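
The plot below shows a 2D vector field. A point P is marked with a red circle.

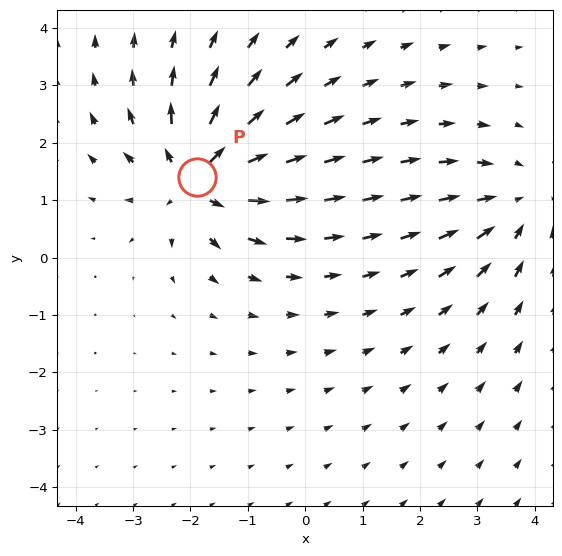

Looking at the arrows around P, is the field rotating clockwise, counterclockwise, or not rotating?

not rotating

Near P at (-1.9, 1.4) the arrows show no circulation. The curl there is ≈0.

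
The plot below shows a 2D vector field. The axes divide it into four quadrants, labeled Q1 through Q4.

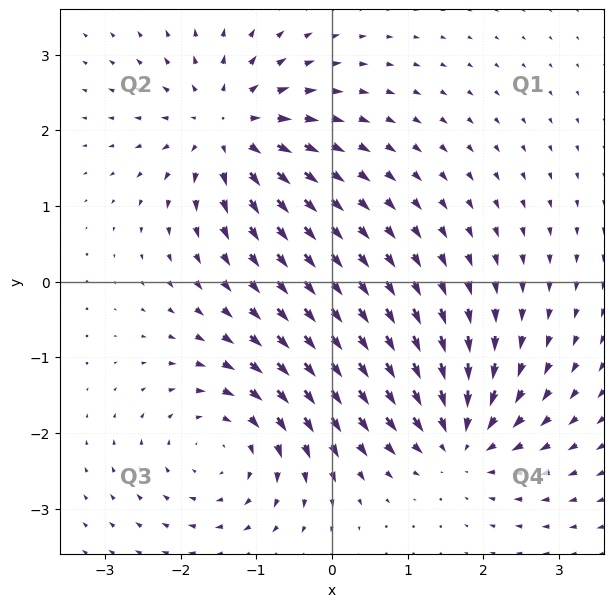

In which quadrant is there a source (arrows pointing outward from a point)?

Q2

The source sits at approximately (-1.4, 2.0), which lies in quadrant Q2. The divergence there is about +6, positive as expected for a source.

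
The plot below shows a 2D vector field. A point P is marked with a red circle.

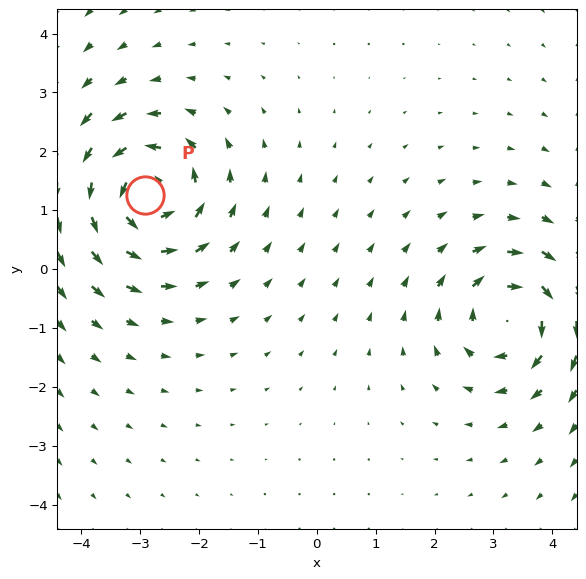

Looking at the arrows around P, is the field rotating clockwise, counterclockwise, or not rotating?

Near P at (-2.9, 1.3) the arrows circulate counterclockwise. The curl (z-component) there is about +4; positive curl means counterclockwise rotation.

counterclockwise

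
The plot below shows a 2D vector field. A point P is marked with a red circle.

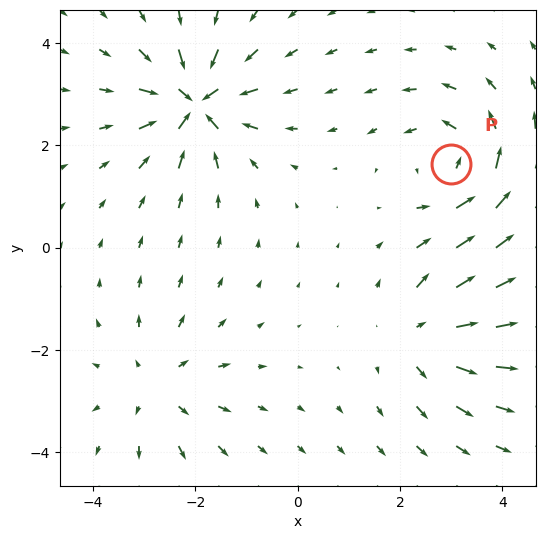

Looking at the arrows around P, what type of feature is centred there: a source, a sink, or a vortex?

At P (3.0, 1.6) the arrows circulate counterclockwise. Divergence ≈0, curl about +3 — near-zero divergence with nonzero curl is a vortex.

vortex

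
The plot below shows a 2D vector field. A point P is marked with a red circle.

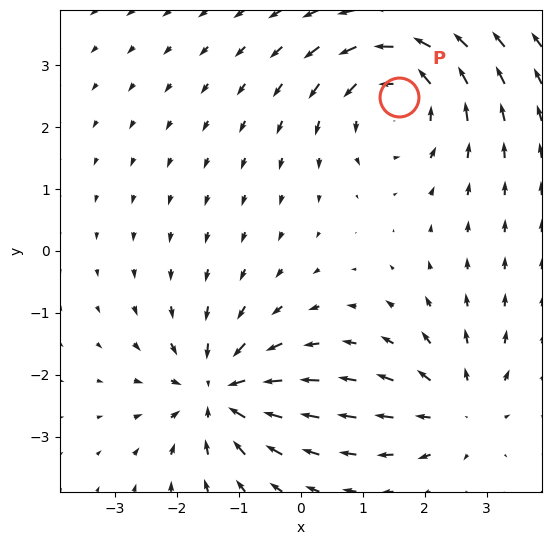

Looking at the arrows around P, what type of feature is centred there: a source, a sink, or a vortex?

vortex

At P (1.6, 2.5) the arrows circulate counterclockwise. Divergence ≈0, curl about +4 — near-zero divergence with nonzero curl is a vortex.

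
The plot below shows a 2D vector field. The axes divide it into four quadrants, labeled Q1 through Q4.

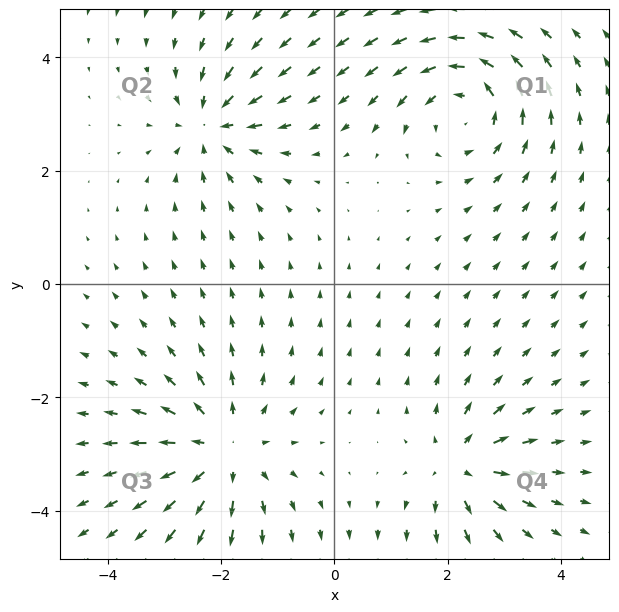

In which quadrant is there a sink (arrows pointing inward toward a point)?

The sink sits at approximately (-2.2, 2.8), which lies in quadrant Q2. The divergence there is about -4, negative as expected for a sink.

Q2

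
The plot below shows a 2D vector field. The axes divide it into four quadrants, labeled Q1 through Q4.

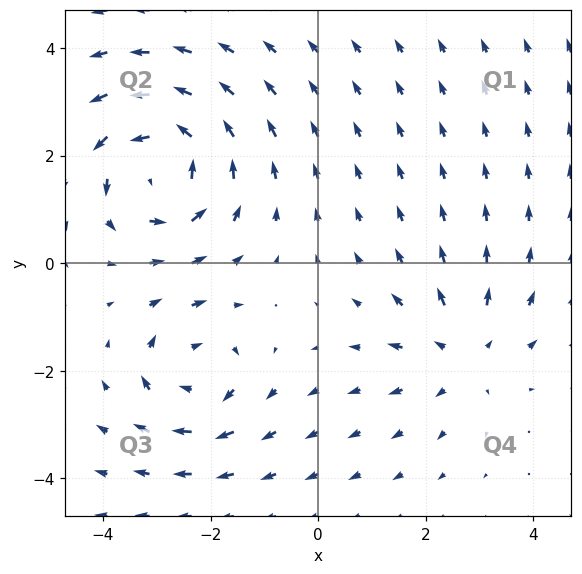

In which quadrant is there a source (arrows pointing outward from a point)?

Q4

The source sits at approximately (2.7, -1.6), which lies in quadrant Q4. The divergence there is about +2, positive as expected for a source.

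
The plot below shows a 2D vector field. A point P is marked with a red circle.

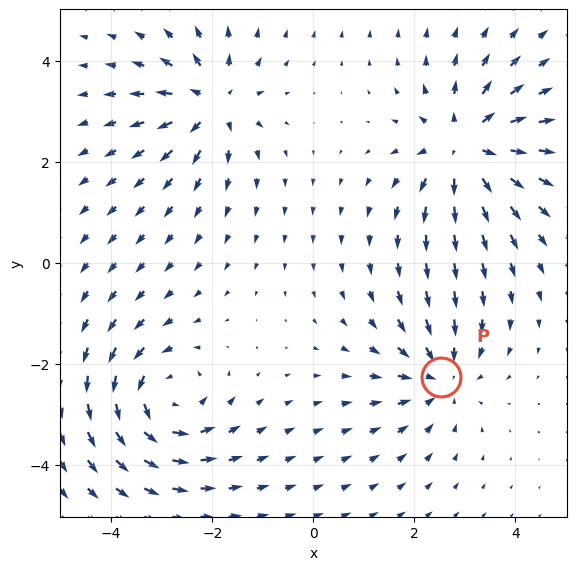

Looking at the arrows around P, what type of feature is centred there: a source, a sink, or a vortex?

At P (2.5, -2.2) the arrows converge inward. Divergence about -4, curl ≈0 — negative divergence with near-zero curl is a sink.

sink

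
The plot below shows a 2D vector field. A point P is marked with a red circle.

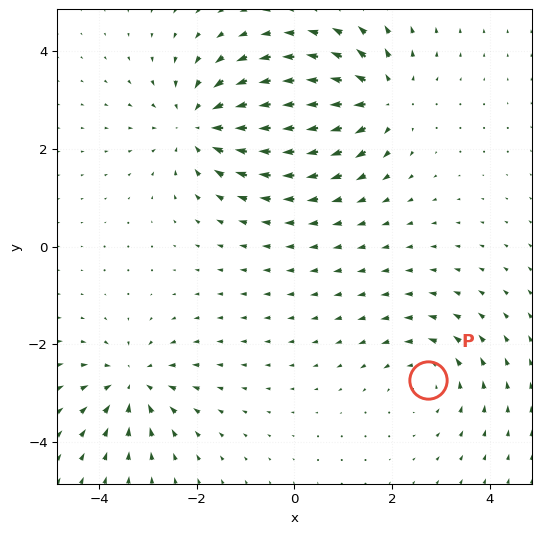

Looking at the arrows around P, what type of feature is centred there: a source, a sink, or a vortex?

At P (2.7, -2.7) the arrows circulate counterclockwise. Divergence ≈0, curl about +3 — near-zero divergence with nonzero curl is a vortex.

vortex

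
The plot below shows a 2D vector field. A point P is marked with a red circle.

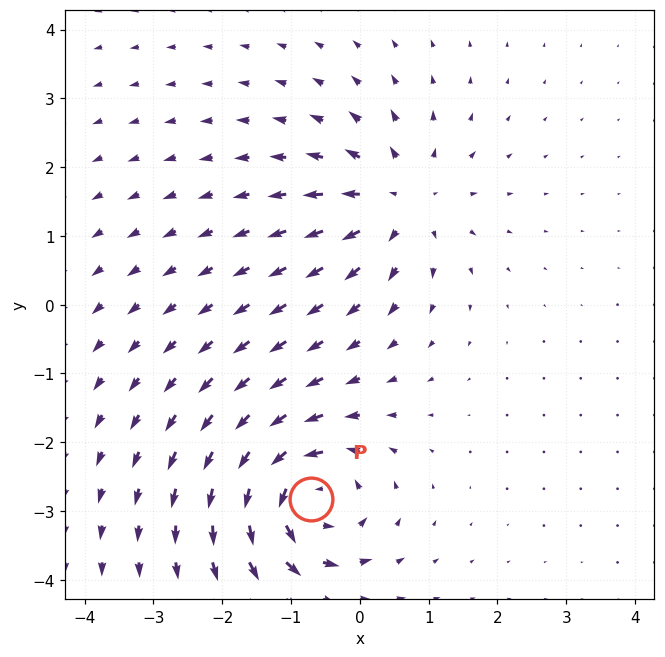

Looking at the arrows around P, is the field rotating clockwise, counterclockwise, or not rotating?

Near P at (-0.7, -2.8) the arrows circulate counterclockwise. The curl (z-component) there is about +7; positive curl means counterclockwise rotation.

counterclockwise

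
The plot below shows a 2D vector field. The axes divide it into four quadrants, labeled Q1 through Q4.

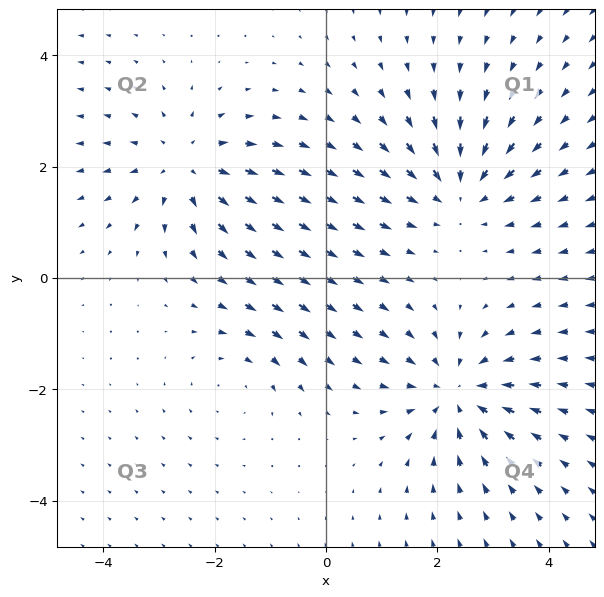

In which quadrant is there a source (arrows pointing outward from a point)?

The source sits at approximately (-2.5, 2.0), which lies in quadrant Q2. The divergence there is about +4, positive as expected for a source.

Q2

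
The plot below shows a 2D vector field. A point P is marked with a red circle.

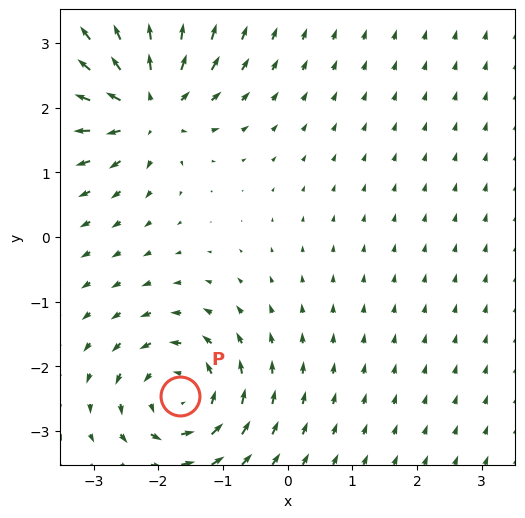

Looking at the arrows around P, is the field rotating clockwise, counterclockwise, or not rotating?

Near P at (-1.7, -2.5) the arrows circulate counterclockwise. The curl (z-component) there is about +5; positive curl means counterclockwise rotation.

counterclockwise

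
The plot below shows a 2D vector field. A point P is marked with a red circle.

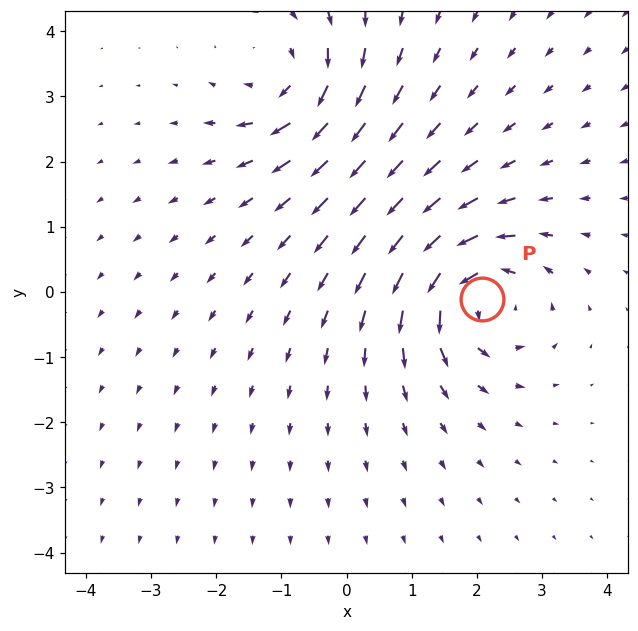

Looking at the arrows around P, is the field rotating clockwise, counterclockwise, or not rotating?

Near P at (2.1, -0.1) the arrows circulate counterclockwise. The curl (z-component) there is about +5; positive curl means counterclockwise rotation.

counterclockwise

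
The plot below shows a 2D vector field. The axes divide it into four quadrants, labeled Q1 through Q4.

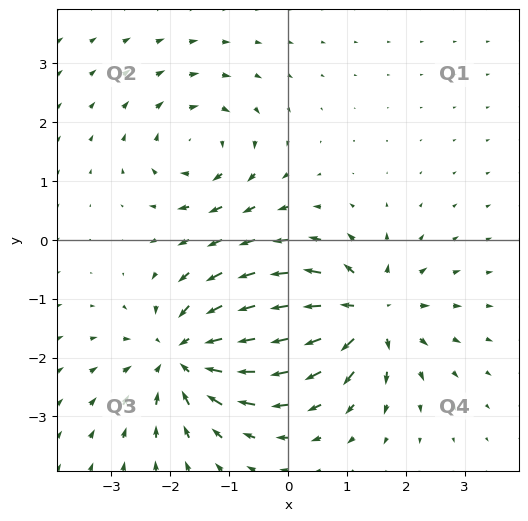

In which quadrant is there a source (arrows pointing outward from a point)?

Q4

The source sits at approximately (1.3, -1.3), which lies in quadrant Q4. The divergence there is about +5, positive as expected for a source.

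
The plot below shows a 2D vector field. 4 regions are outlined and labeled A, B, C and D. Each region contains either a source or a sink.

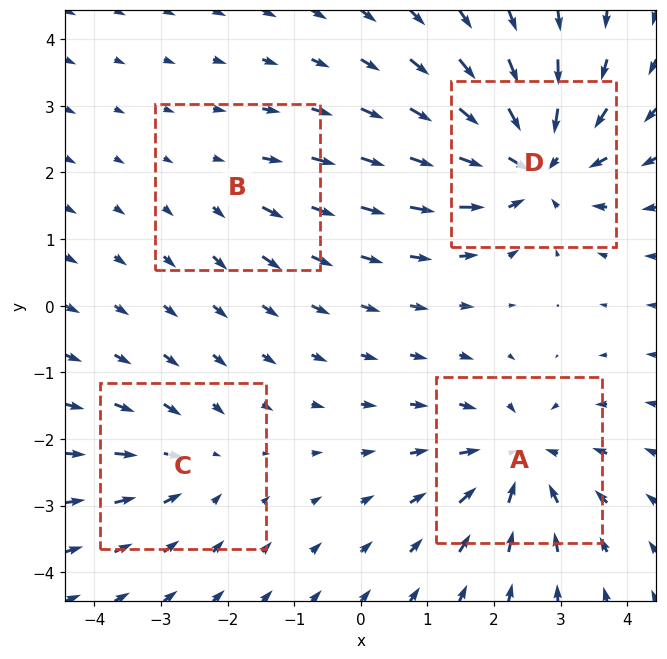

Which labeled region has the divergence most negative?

D

Divergence at each region's feature centre — A: about -6, B: about +2, C: about -3, D: about -7. Region D is most negative.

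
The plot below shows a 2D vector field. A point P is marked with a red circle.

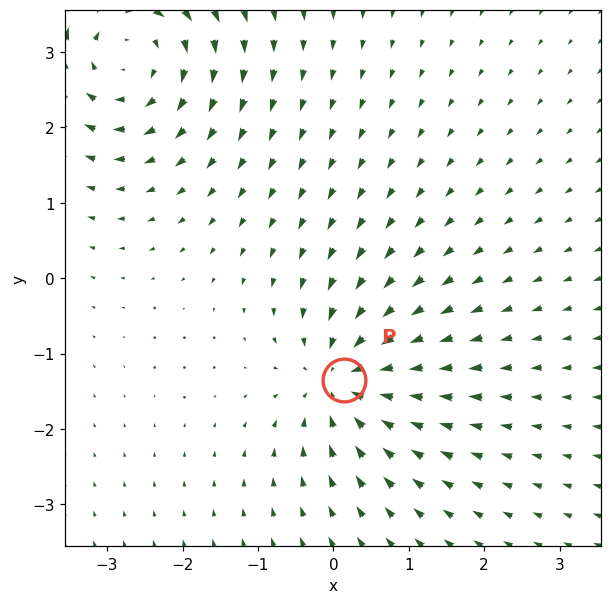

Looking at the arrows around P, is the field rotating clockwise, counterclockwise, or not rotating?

Near P at (0.1, -1.3) the arrows show no circulation. The curl there is ≈0.

not rotating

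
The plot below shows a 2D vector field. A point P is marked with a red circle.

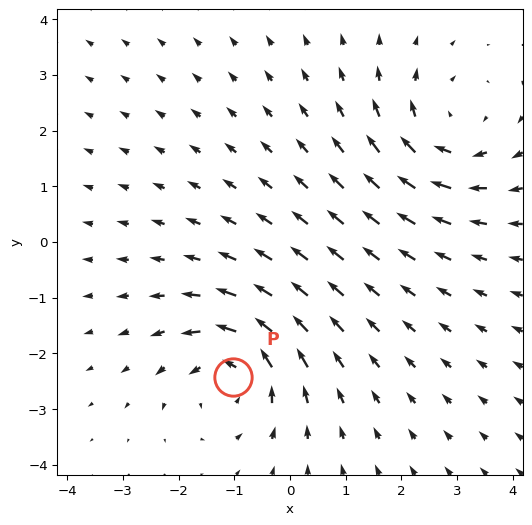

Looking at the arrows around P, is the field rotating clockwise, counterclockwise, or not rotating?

Near P at (-1.0, -2.4) the arrows circulate counterclockwise. The curl (z-component) there is about +4; positive curl means counterclockwise rotation.

counterclockwise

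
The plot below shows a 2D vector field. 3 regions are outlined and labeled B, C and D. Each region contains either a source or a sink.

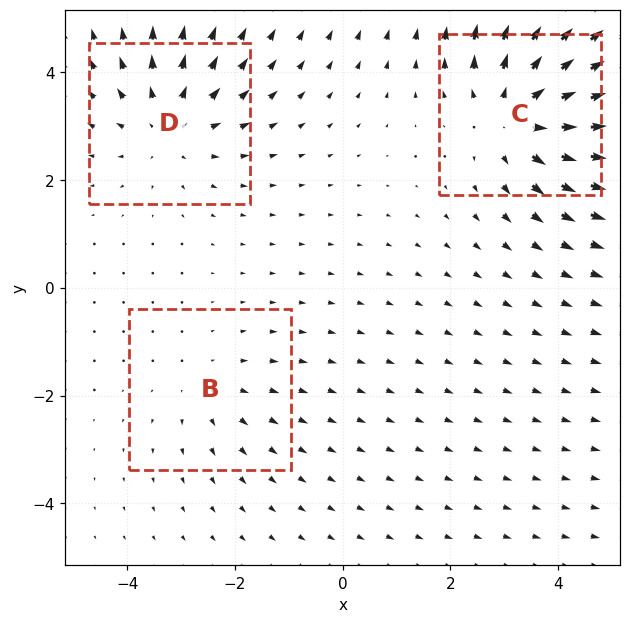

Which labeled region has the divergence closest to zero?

Divergence at each region's feature centre — B: about +2, C: about +4, D: about +3. Region B is closest to zero.

B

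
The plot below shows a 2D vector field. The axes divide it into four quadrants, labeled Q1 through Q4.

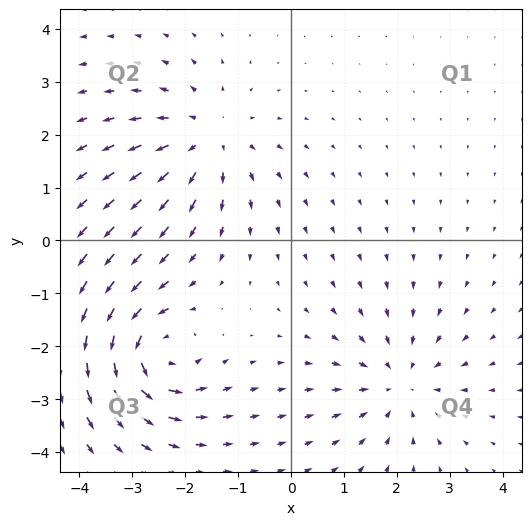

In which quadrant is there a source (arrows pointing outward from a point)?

The source sits at approximately (-1.6, 1.9), which lies in quadrant Q2. The divergence there is about +4, positive as expected for a source.

Q2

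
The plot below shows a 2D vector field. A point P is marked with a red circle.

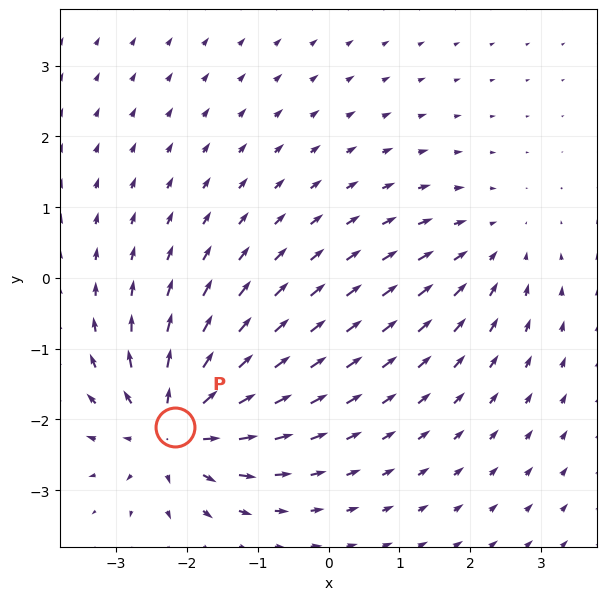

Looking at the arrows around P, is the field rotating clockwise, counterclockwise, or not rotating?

not rotating

Near P at (-2.2, -2.1) the arrows show no circulation. The curl there is ≈0.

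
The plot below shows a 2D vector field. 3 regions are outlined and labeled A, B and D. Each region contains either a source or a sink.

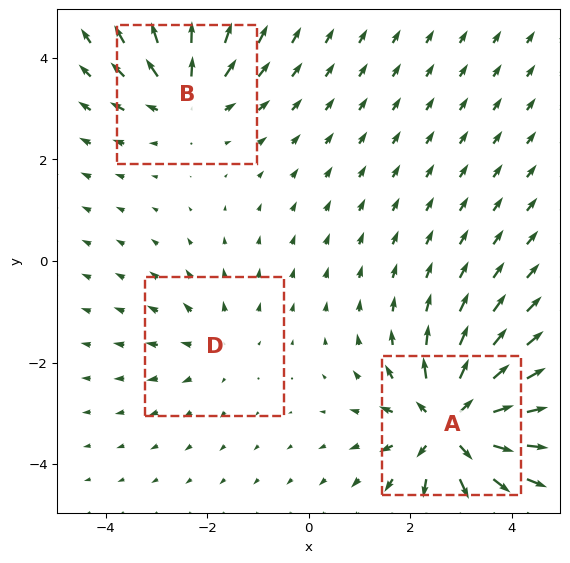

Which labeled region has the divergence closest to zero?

D

Divergence at each region's feature centre — A: about +6, B: about +3, D: about +2. Region D is closest to zero.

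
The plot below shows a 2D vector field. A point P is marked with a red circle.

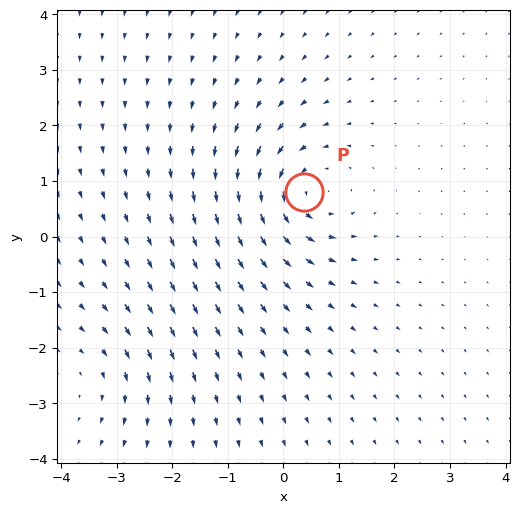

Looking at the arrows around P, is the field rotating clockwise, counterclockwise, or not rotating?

Near P at (0.4, 0.8) the arrows circulate counterclockwise. The curl (z-component) there is about +5; positive curl means counterclockwise rotation.

counterclockwise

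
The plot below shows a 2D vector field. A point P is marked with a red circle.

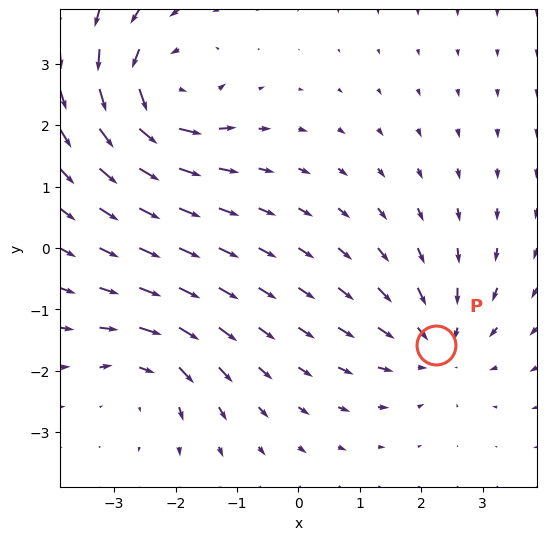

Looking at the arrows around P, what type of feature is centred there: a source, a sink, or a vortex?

sink

At P (2.2, -1.6) the arrows converge inward. Divergence about -3, curl ≈0 — negative divergence with near-zero curl is a sink.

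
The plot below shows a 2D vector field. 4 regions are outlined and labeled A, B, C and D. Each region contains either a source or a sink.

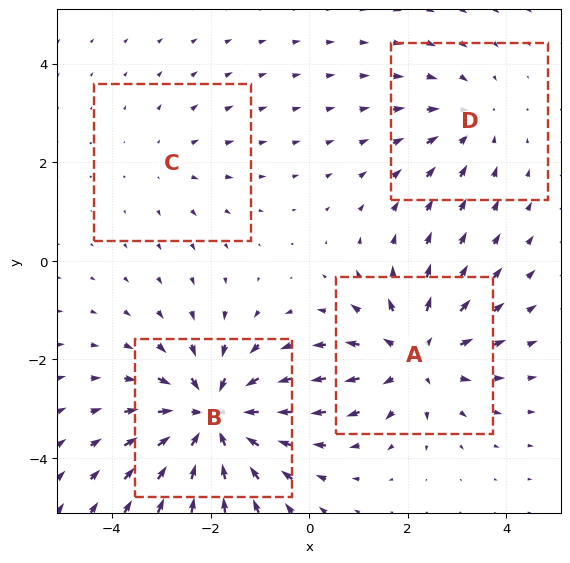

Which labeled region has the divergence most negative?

B

Divergence at each region's feature centre — A: about +5, B: about -6, C: about +2, D: about -3. Region B is most negative.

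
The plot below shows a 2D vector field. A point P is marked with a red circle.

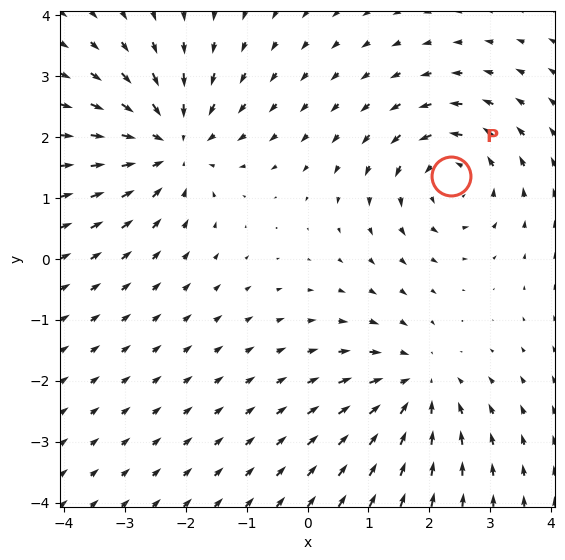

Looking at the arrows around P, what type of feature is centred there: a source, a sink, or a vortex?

At P (2.4, 1.4) the arrows circulate counterclockwise. Divergence ≈0, curl about +4 — near-zero divergence with nonzero curl is a vortex.

vortex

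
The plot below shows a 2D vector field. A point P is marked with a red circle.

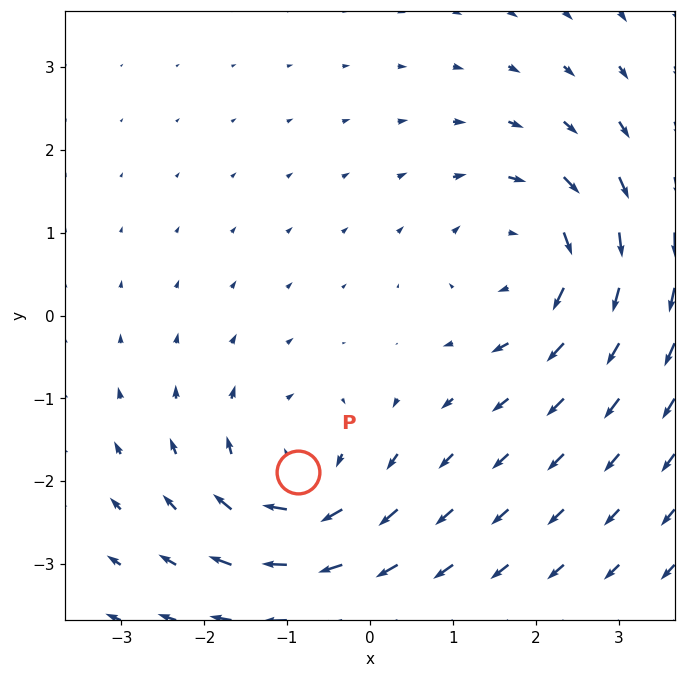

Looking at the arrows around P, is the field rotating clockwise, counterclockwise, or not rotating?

Near P at (-0.9, -1.9) the arrows circulate clockwise. The curl (z-component) there is about -3; negative curl means clockwise rotation.

clockwise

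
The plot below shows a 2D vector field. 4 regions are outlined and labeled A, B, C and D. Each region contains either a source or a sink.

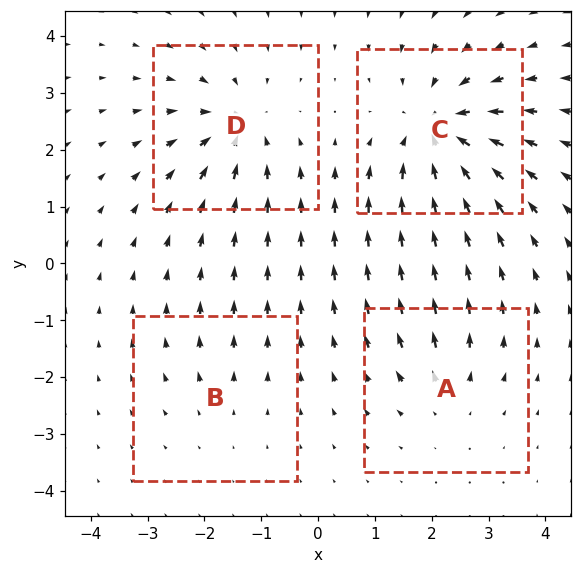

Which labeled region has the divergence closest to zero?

B

Divergence at each region's feature centre — A: about +3, B: about +2, C: about -6, D: about -5. Region B is closest to zero.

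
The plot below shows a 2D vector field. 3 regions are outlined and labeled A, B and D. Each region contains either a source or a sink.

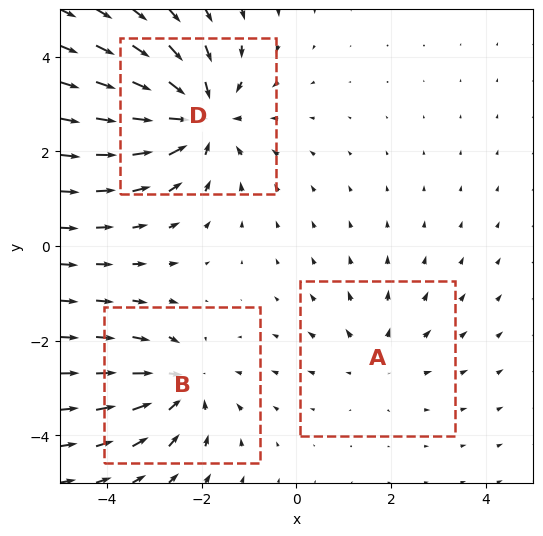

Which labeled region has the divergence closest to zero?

A

Divergence at each region's feature centre — A: about +2, B: about -3, D: about -4. Region A is closest to zero.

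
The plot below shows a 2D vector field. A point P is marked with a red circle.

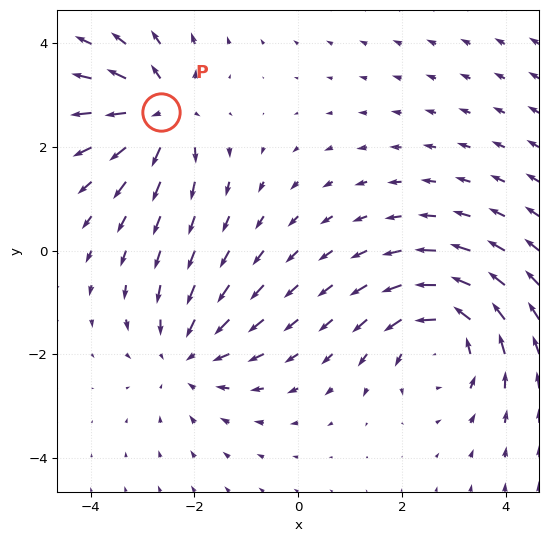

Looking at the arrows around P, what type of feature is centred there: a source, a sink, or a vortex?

At P (-2.6, 2.7) the arrows spread outward. Divergence about +5, curl ≈0 — positive divergence with near-zero curl is a source.

source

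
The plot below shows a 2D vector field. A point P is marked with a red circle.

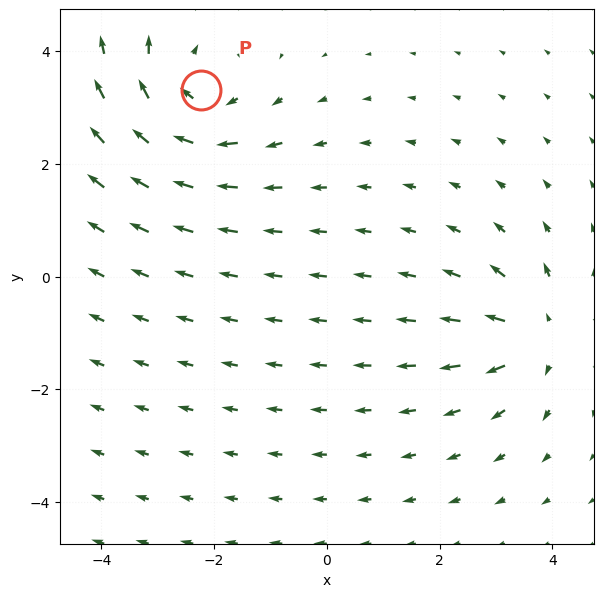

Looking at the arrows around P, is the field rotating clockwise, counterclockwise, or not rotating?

Near P at (-2.2, 3.3) the arrows circulate clockwise. The curl (z-component) there is about -4; negative curl means clockwise rotation.

clockwise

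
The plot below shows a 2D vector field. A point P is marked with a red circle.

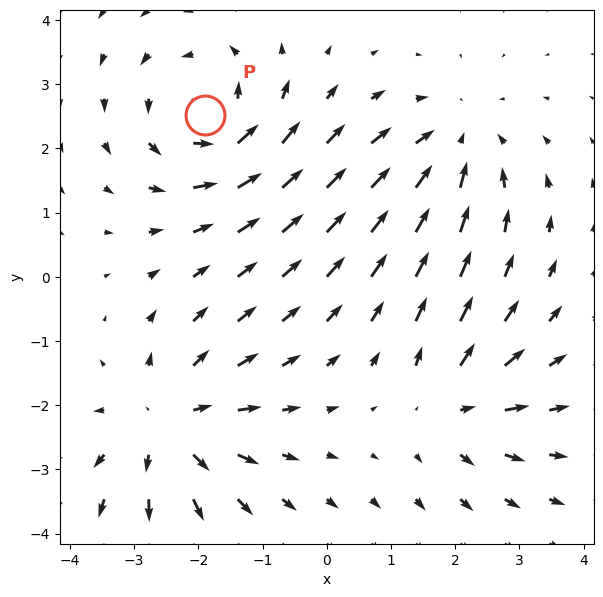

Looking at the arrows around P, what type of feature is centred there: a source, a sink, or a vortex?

vortex

At P (-1.9, 2.5) the arrows circulate counterclockwise. Divergence ≈0, curl about +5 — near-zero divergence with nonzero curl is a vortex.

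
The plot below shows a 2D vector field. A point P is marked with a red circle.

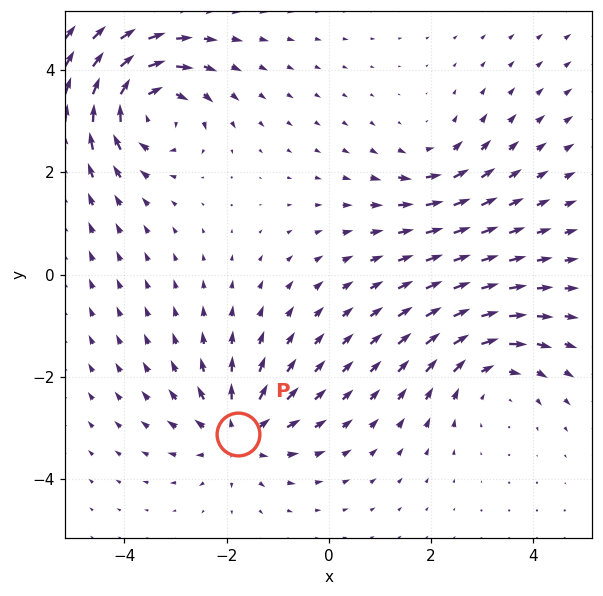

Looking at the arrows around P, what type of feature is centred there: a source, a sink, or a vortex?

source

At P (-1.8, -3.1) the arrows spread outward. Divergence about +5, curl ≈0 — positive divergence with near-zero curl is a source.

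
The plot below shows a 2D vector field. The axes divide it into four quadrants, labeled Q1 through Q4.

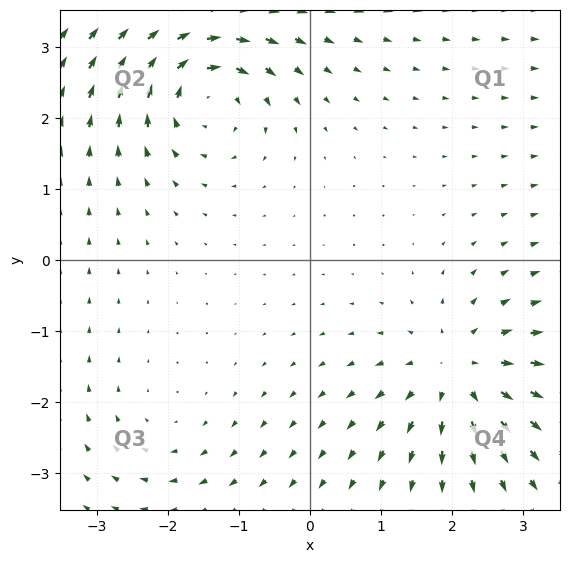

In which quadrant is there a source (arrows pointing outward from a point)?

The source sits at approximately (2.1, -1.6), which lies in quadrant Q4. The divergence there is about +5, positive as expected for a source.

Q4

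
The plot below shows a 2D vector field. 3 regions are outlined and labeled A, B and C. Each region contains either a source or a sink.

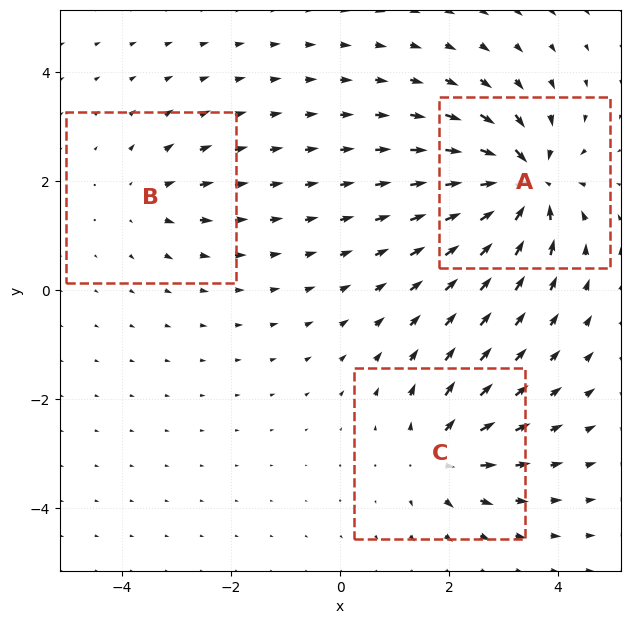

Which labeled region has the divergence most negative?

Divergence at each region's feature centre — A: about -7, B: about +2, C: about +4. Region A is most negative.

A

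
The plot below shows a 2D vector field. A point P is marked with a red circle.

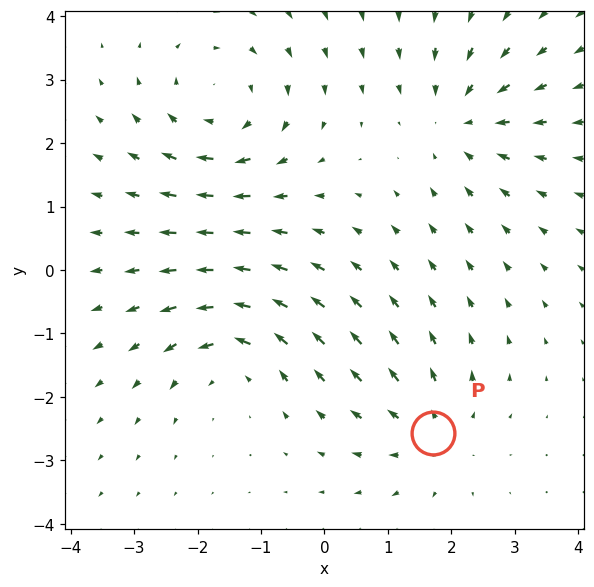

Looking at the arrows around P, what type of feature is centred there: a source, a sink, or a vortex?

source

At P (1.7, -2.6) the arrows spread outward. Divergence about +3, curl ≈0 — positive divergence with near-zero curl is a source.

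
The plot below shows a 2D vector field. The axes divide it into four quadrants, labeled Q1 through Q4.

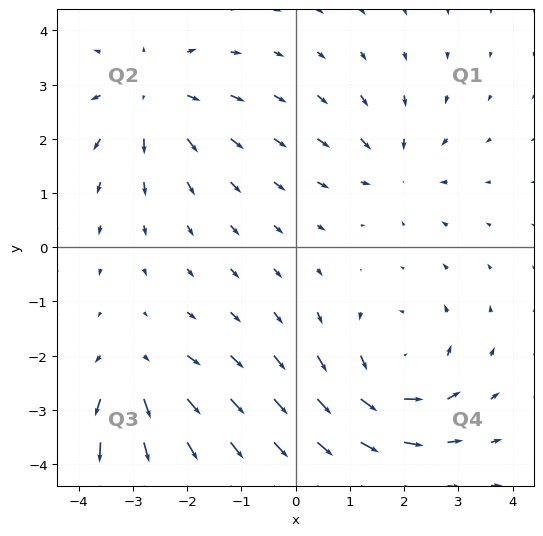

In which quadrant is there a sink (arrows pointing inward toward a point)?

Q1

The sink sits at approximately (1.8, 1.5), which lies in quadrant Q1. The divergence there is about -3, negative as expected for a sink.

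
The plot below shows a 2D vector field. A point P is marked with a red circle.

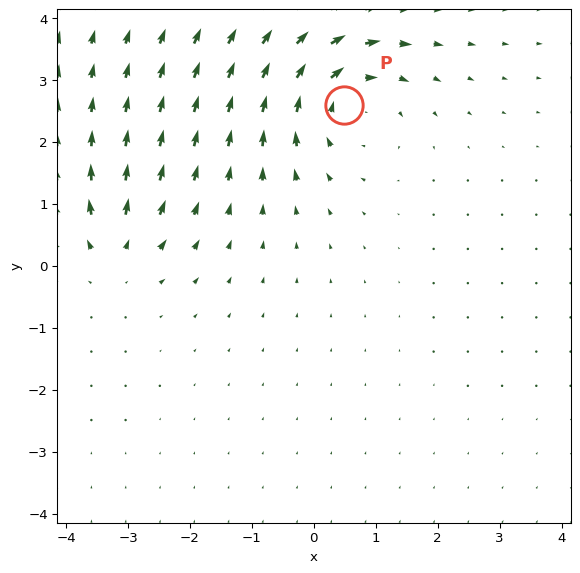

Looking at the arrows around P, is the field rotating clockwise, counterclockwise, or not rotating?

clockwise

Near P at (0.5, 2.6) the arrows circulate clockwise. The curl (z-component) there is about -5; negative curl means clockwise rotation.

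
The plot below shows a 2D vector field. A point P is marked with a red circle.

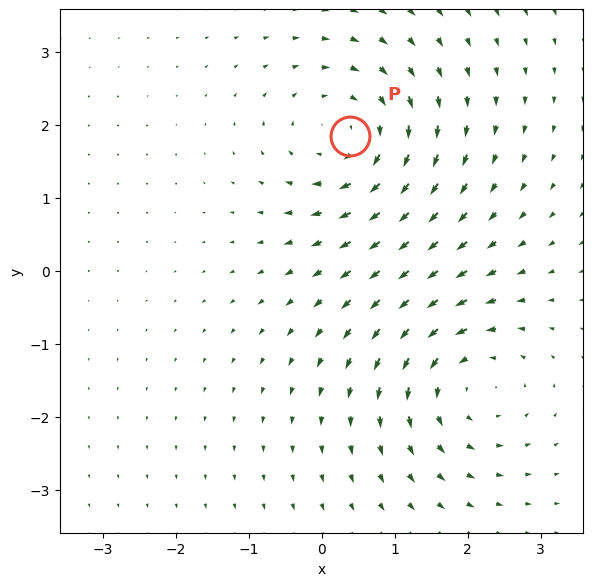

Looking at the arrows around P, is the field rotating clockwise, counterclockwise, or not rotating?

clockwise

Near P at (0.4, 1.9) the arrows circulate clockwise. The curl (z-component) there is about -5; negative curl means clockwise rotation.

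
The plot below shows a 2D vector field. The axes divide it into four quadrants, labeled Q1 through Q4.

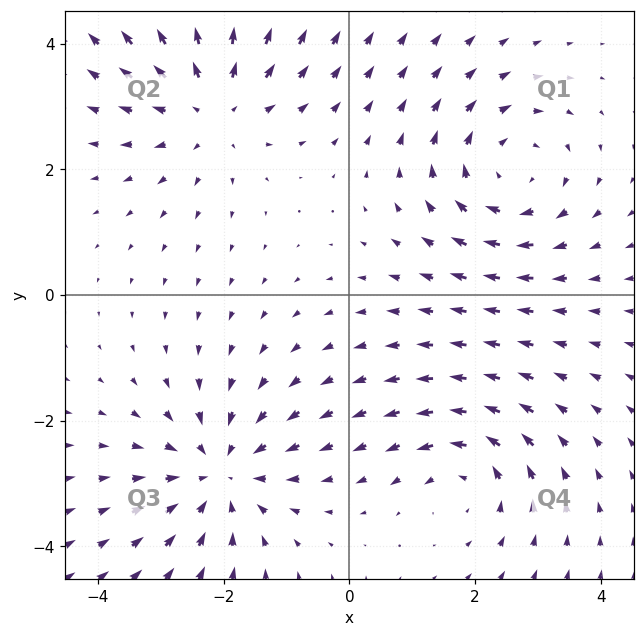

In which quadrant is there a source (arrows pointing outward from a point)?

Q2

The source sits at approximately (-2.2, 3.0), which lies in quadrant Q2. The divergence there is about +3, positive as expected for a source.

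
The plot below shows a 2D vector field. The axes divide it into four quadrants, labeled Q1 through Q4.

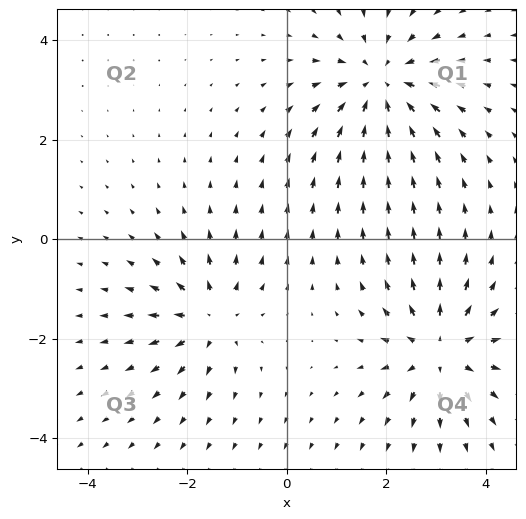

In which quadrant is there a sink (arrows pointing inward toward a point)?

Q1

The sink sits at approximately (1.9, 3.1), which lies in quadrant Q1. The divergence there is about -4, negative as expected for a sink.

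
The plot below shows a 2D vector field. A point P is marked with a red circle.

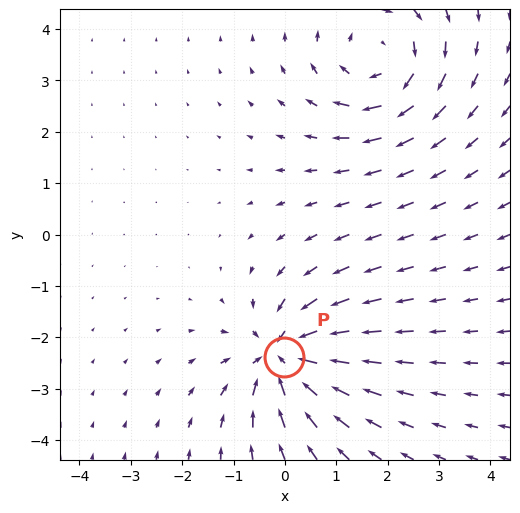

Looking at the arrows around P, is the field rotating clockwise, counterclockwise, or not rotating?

Near P at (-0.0, -2.4) the arrows show no circulation. The curl there is ≈0.

not rotating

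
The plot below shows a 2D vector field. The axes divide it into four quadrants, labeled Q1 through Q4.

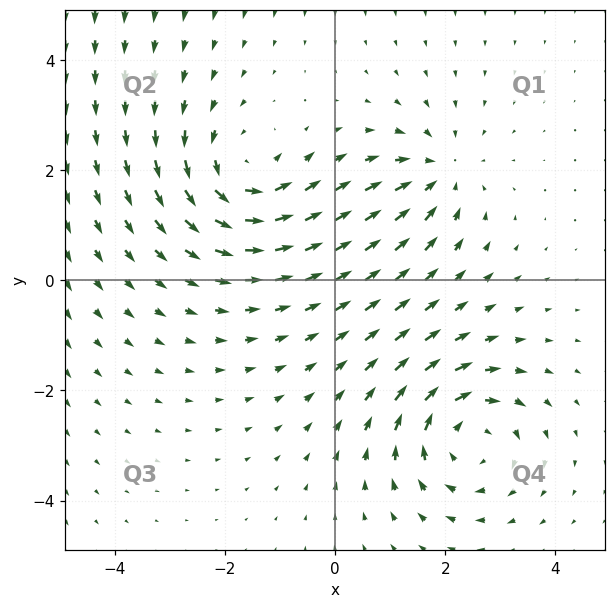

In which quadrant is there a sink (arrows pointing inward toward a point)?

Q1

The sink sits at approximately (1.9, 1.9), which lies in quadrant Q1. The divergence there is about -3, negative as expected for a sink.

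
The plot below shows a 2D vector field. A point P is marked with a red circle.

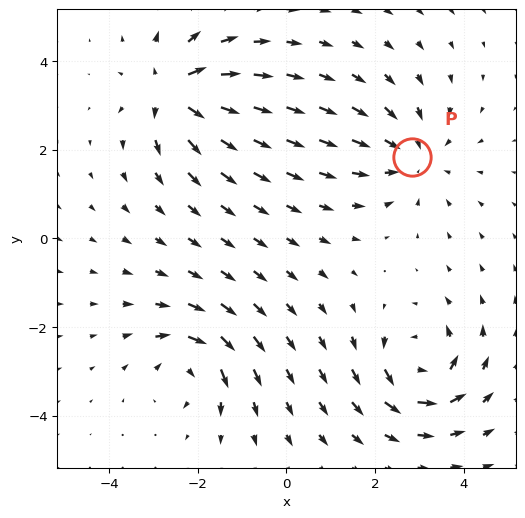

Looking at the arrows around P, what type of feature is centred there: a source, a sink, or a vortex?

sink

At P (2.8, 1.8) the arrows converge inward. Divergence about -3, curl ≈0 — negative divergence with near-zero curl is a sink.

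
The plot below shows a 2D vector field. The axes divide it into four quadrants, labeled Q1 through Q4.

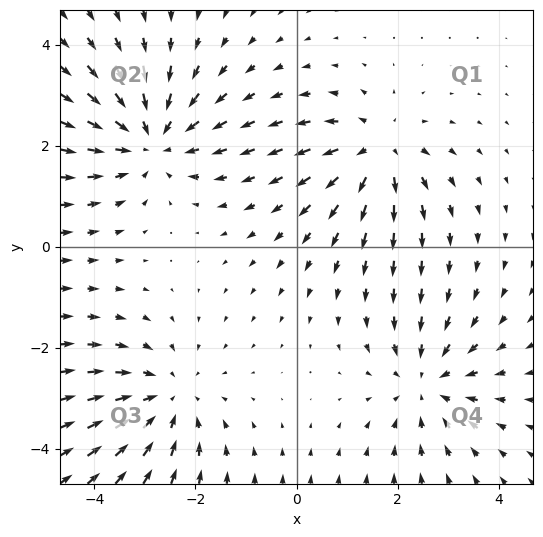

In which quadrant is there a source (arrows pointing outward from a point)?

Q1

The source sits at approximately (1.6, 1.9), which lies in quadrant Q1. The divergence there is about +4, positive as expected for a source.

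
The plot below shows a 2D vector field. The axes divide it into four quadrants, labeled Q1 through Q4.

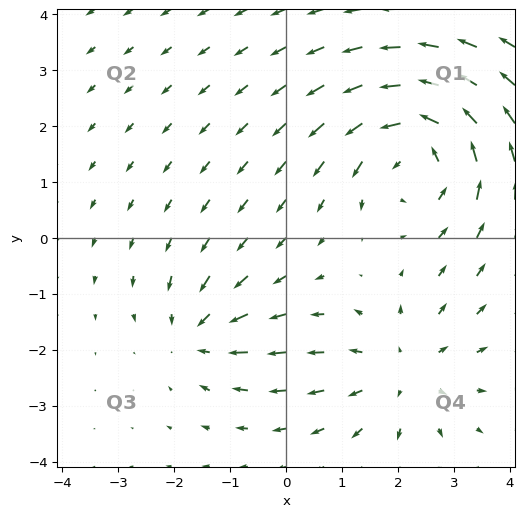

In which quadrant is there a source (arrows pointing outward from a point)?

The source sits at approximately (2.1, -2.4), which lies in quadrant Q4. The divergence there is about +3, positive as expected for a source.

Q4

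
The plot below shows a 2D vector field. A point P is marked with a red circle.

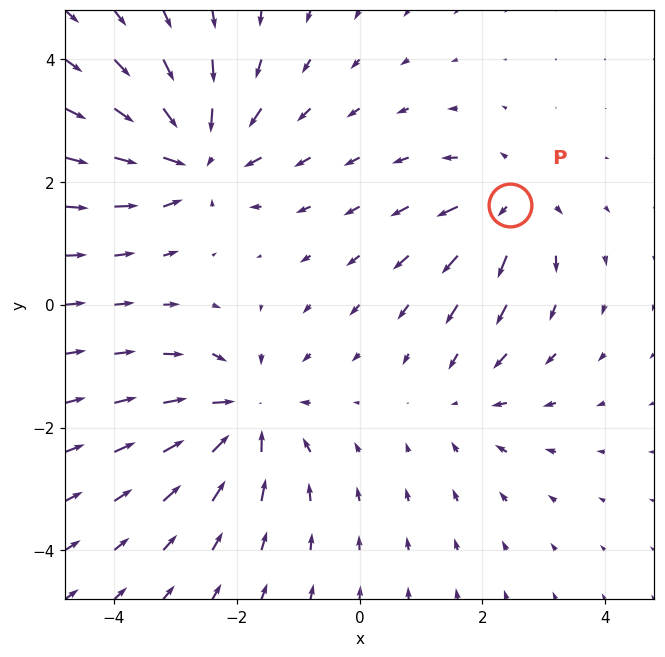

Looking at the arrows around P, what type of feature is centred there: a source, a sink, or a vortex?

At P (2.5, 1.6) the arrows spread outward. Divergence about +4, curl ≈0 — positive divergence with near-zero curl is a source.

source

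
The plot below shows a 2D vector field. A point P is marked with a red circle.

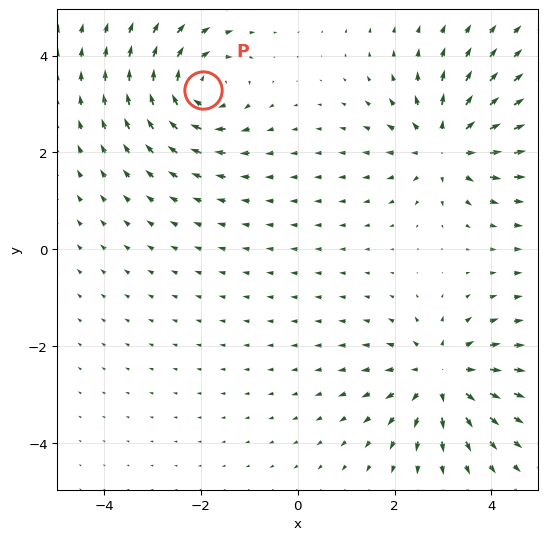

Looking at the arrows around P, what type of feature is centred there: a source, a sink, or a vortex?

At P (-2.0, 3.3) the arrows circulate clockwise. Divergence ≈0, curl about -4 — near-zero divergence with nonzero curl is a vortex.

vortex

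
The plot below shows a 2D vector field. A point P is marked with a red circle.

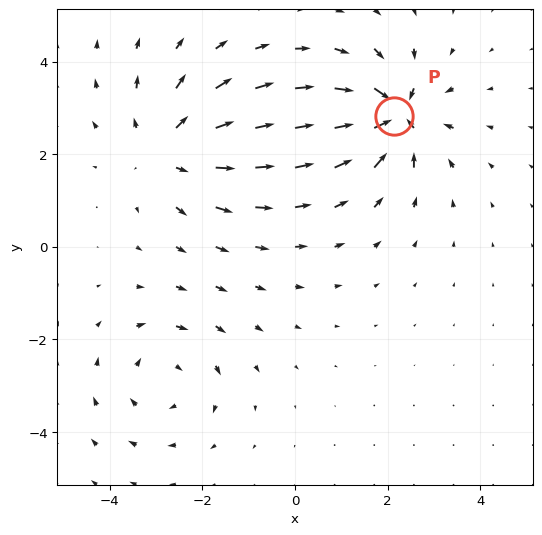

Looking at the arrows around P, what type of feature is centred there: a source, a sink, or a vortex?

At P (2.1, 2.8) the arrows converge inward. Divergence about -7, curl ≈0 — negative divergence with near-zero curl is a sink.

sink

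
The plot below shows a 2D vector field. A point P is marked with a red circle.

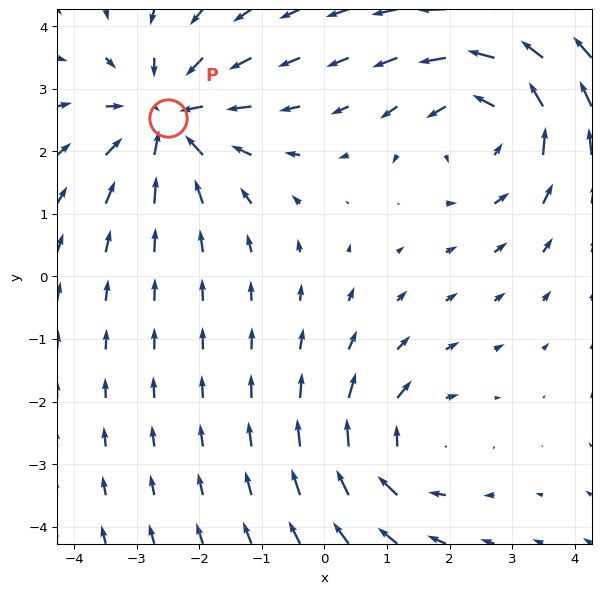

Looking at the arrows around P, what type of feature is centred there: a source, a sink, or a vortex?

sink

At P (-2.5, 2.5) the arrows converge inward. Divergence about -4, curl ≈0 — negative divergence with near-zero curl is a sink.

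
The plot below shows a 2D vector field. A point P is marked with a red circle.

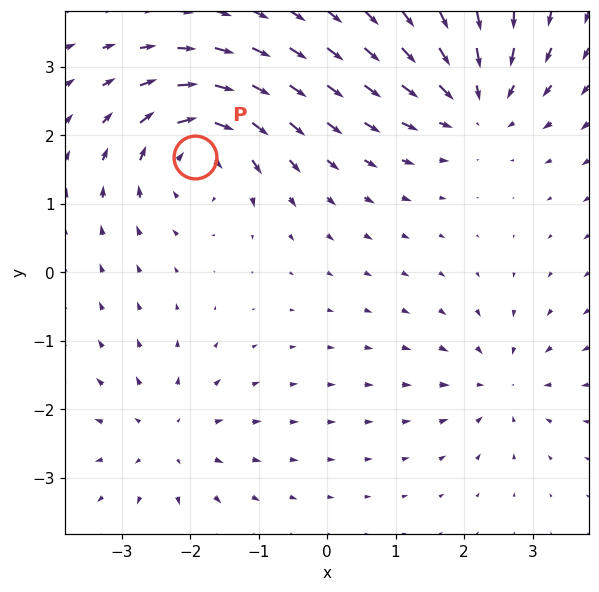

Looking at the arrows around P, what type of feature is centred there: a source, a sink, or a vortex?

At P (-1.9, 1.7) the arrows circulate clockwise. Divergence ≈0, curl about -7 — near-zero divergence with nonzero curl is a vortex.

vortex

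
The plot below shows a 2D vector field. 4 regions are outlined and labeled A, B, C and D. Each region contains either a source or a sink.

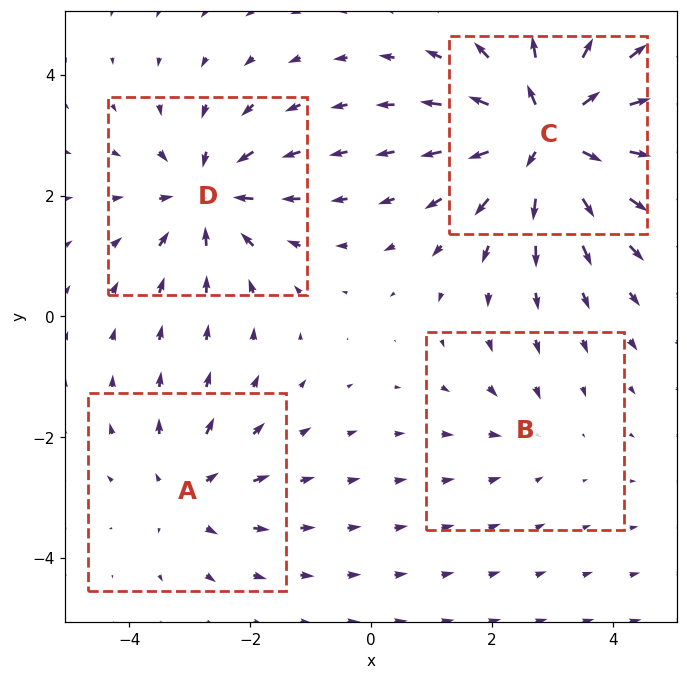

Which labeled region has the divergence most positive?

Divergence at each region's feature centre — A: about +3, B: about -2, C: about +8, D: about -5. Region C is most positive.

C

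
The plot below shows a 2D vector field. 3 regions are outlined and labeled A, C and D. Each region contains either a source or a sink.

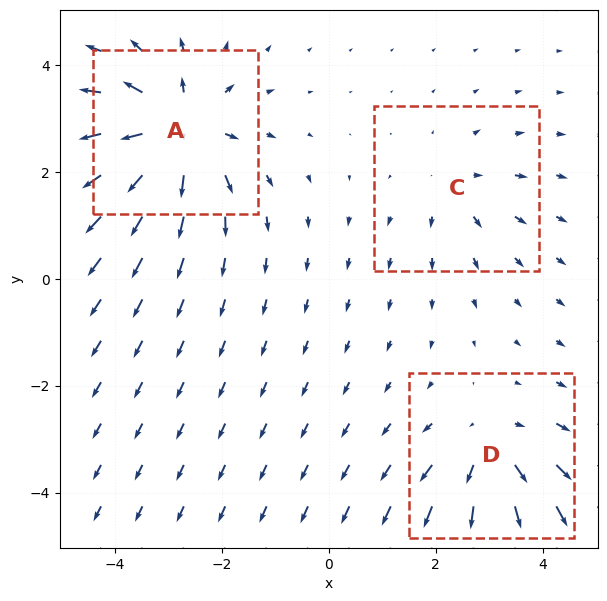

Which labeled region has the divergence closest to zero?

Divergence at each region's feature centre — A: about +5, C: about +2, D: about +3. Region C is closest to zero.

C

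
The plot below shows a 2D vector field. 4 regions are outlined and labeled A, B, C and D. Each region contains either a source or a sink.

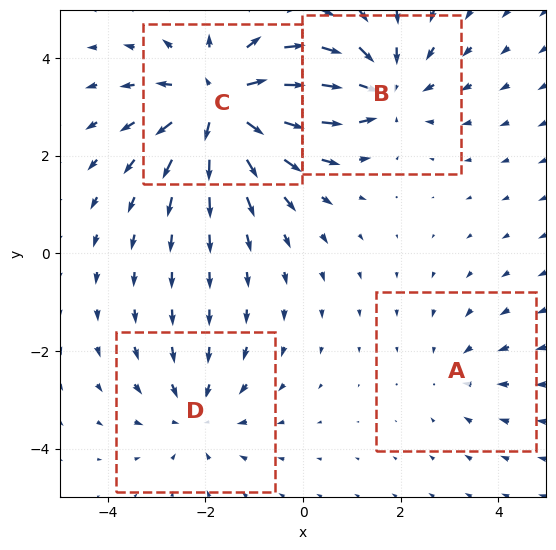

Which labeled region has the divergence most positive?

C

Divergence at each region's feature centre — A: about -2, B: about -4, C: about +6, D: about -3. Region C is most positive.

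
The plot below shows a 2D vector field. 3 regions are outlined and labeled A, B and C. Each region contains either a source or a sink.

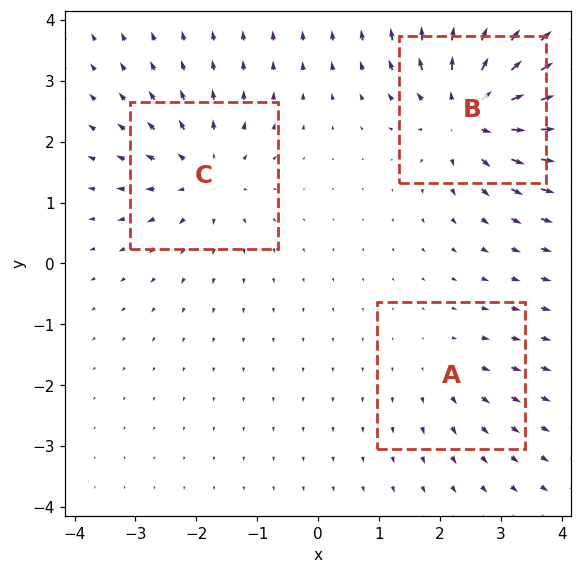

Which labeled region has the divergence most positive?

B

Divergence at each region's feature centre — A: about +2, B: about +6, C: about +4. Region B is most positive.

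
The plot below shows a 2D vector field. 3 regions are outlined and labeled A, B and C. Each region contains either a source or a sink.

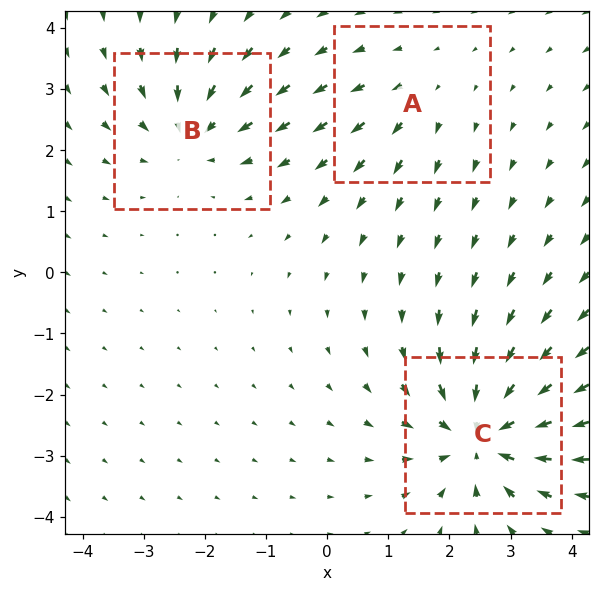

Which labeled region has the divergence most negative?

C

Divergence at each region's feature centre — A: about +2, B: about -4, C: about -6. Region C is most negative.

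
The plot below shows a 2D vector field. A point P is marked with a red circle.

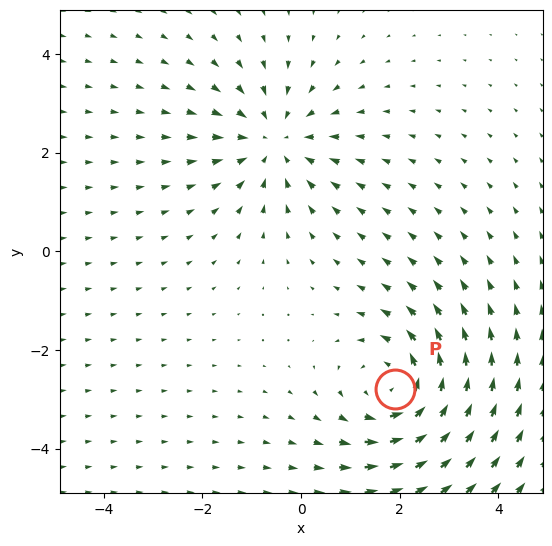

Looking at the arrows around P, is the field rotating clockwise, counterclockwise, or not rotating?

counterclockwise

Near P at (1.9, -2.8) the arrows circulate counterclockwise. The curl (z-component) there is about +3; positive curl means counterclockwise rotation.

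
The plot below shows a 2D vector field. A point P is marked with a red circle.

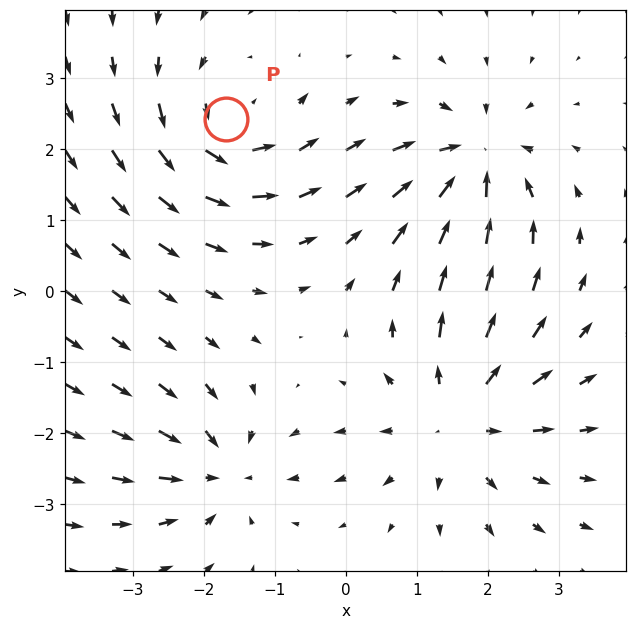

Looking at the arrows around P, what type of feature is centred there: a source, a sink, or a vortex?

vortex

At P (-1.7, 2.4) the arrows circulate counterclockwise. Divergence ≈0, curl about +5 — near-zero divergence with nonzero curl is a vortex.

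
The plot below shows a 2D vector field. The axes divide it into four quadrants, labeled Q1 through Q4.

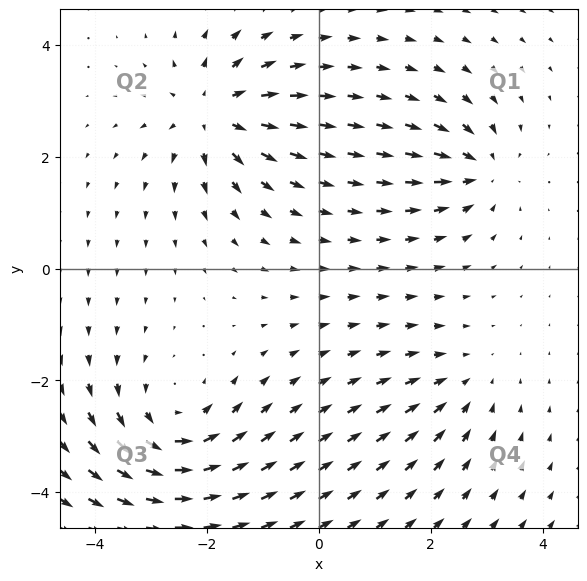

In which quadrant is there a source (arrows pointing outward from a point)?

Q2

The source sits at approximately (-1.9, 2.8), which lies in quadrant Q2. The divergence there is about +5, positive as expected for a source.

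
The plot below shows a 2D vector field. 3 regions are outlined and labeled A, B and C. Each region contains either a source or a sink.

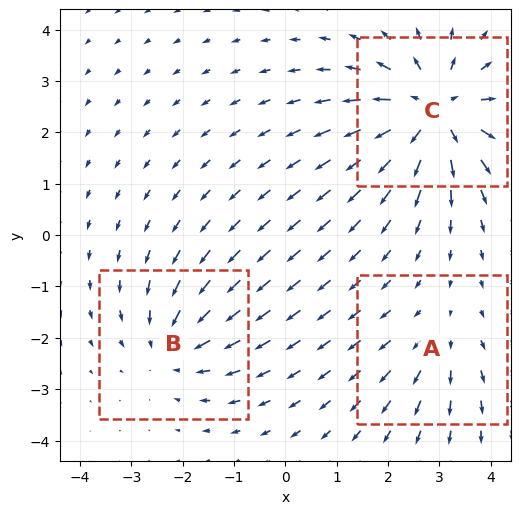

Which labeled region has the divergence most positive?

Divergence at each region's feature centre — A: about +2, B: about -3, C: about +5. Region C is most positive.

C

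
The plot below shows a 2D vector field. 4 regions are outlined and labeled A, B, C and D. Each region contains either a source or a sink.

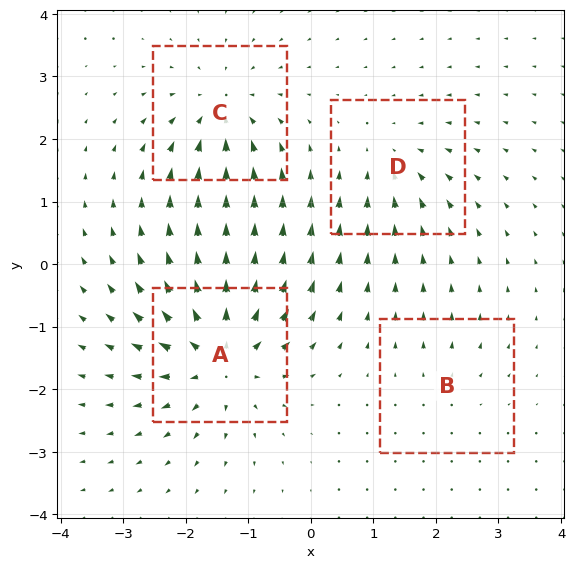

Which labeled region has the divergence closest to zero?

Divergence at each region's feature centre — A: about +8, B: about +2, C: about -6, D: about -4. Region B is closest to zero.

B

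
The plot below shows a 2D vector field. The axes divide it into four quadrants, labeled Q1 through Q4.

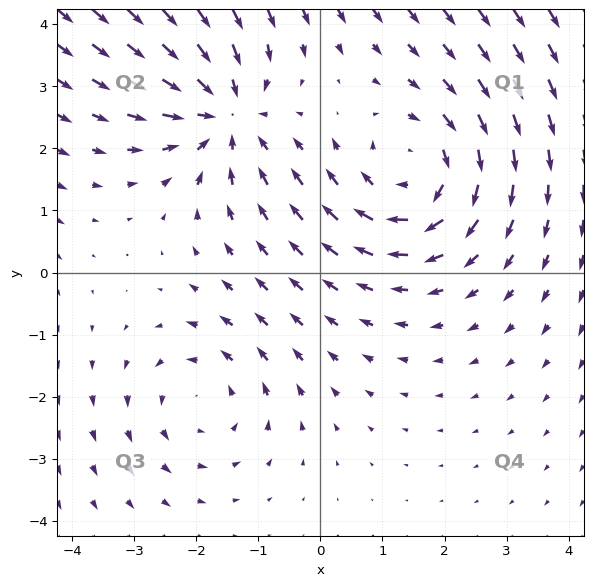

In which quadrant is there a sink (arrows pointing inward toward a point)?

Q2

The sink sits at approximately (-1.5, 2.6), which lies in quadrant Q2. The divergence there is about -4, negative as expected for a sink.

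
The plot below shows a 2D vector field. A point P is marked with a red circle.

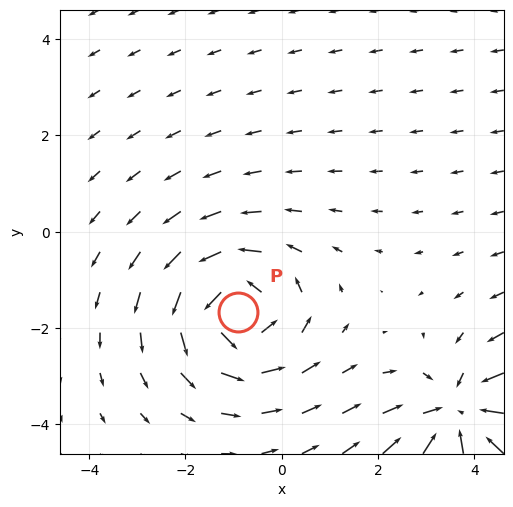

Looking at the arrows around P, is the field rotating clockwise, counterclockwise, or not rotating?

Near P at (-0.9, -1.7) the arrows circulate counterclockwise. The curl (z-component) there is about +4; positive curl means counterclockwise rotation.

counterclockwise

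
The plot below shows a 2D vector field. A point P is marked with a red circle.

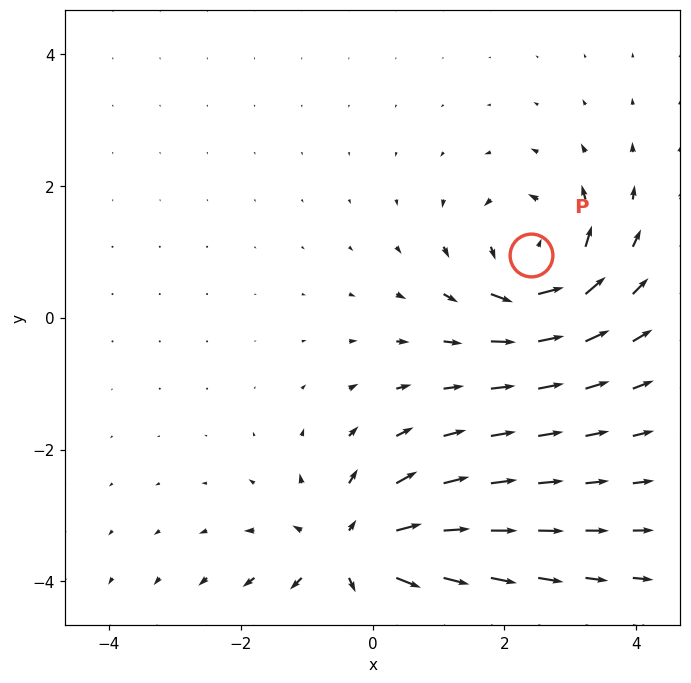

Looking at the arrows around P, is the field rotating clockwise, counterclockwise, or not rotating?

counterclockwise

Near P at (2.4, 0.9) the arrows circulate counterclockwise. The curl (z-component) there is about +4; positive curl means counterclockwise rotation.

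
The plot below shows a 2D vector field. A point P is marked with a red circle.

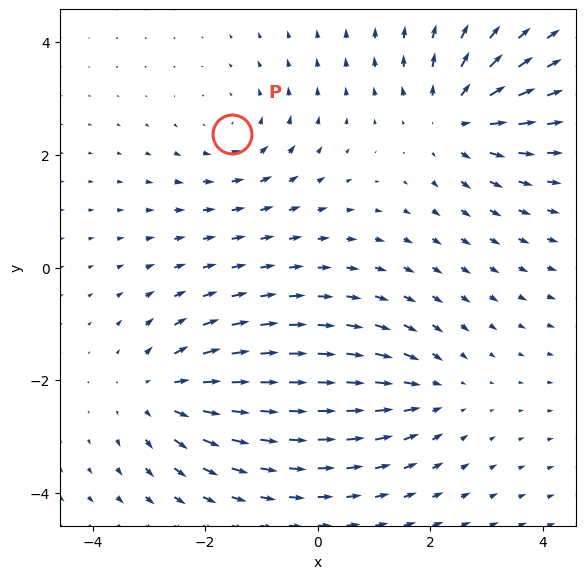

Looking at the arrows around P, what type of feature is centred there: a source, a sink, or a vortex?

At P (-1.5, 2.4) the arrows circulate counterclockwise. Divergence ≈0, curl about +2 — near-zero divergence with nonzero curl is a vortex.

vortex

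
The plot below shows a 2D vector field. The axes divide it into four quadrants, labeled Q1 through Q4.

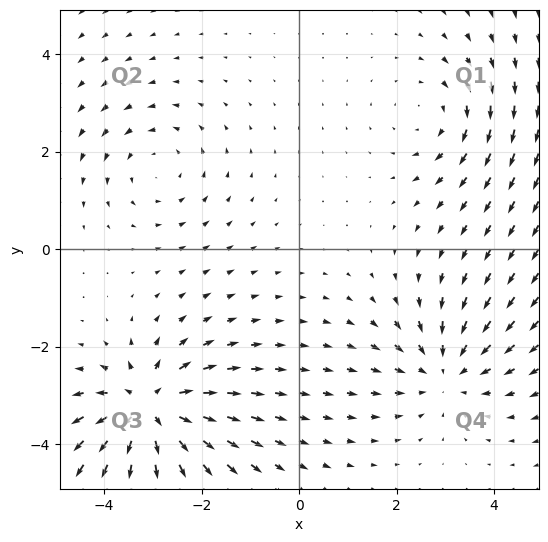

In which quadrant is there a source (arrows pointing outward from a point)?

Q3

The source sits at approximately (-3.1, -3.3), which lies in quadrant Q3. The divergence there is about +6, positive as expected for a source.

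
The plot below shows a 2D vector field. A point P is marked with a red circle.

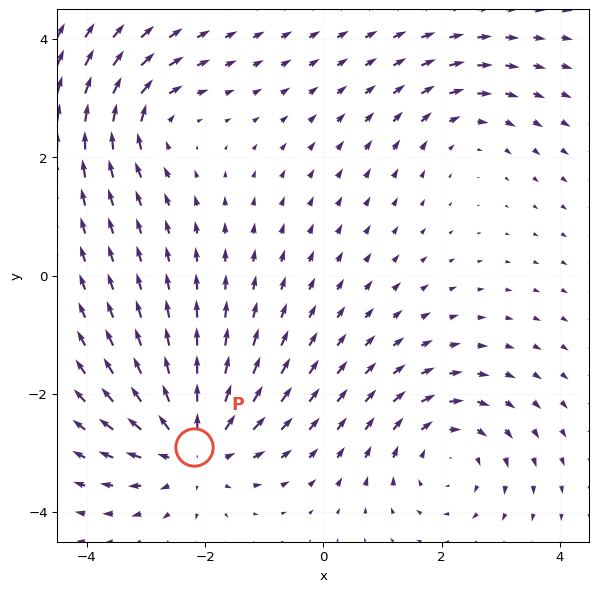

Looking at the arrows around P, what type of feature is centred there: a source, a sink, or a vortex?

source

At P (-2.2, -2.9) the arrows spread outward. Divergence about +5, curl ≈0 — positive divergence with near-zero curl is a source.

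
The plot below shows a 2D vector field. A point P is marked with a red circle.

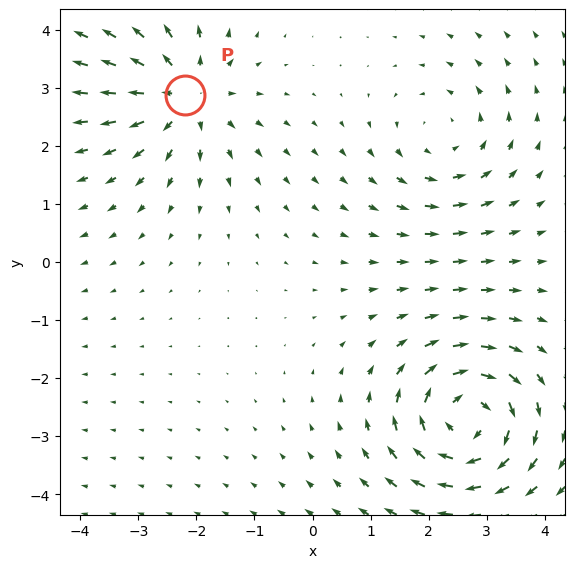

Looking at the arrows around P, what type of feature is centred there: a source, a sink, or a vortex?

At P (-2.2, 2.9) the arrows spread outward. Divergence about +5, curl ≈0 — positive divergence with near-zero curl is a source.

source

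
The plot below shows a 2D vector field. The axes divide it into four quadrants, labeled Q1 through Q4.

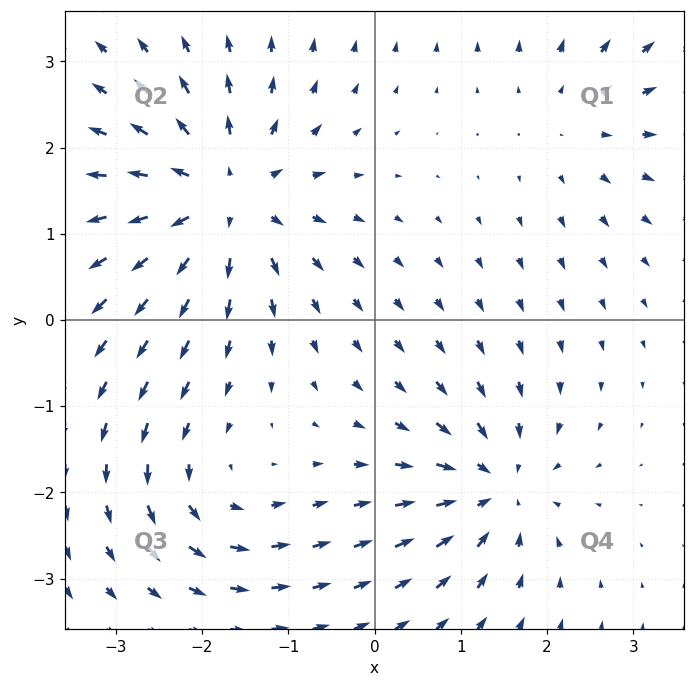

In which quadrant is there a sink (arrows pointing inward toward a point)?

Q4

The sink sits at approximately (1.4, -1.9), which lies in quadrant Q4. The divergence there is about -5, negative as expected for a sink.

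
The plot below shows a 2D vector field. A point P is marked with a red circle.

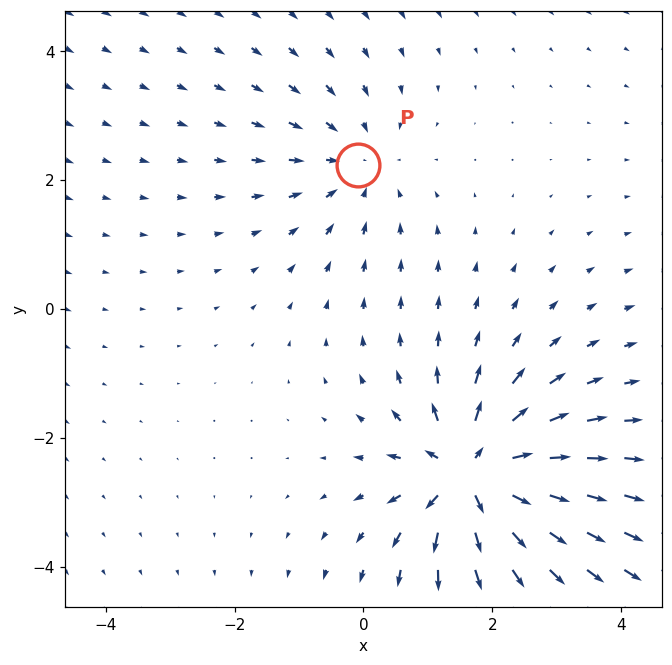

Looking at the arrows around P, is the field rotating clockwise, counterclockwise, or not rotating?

not rotating

Near P at (-0.1, 2.2) the arrows show no circulation. The curl there is ≈0.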